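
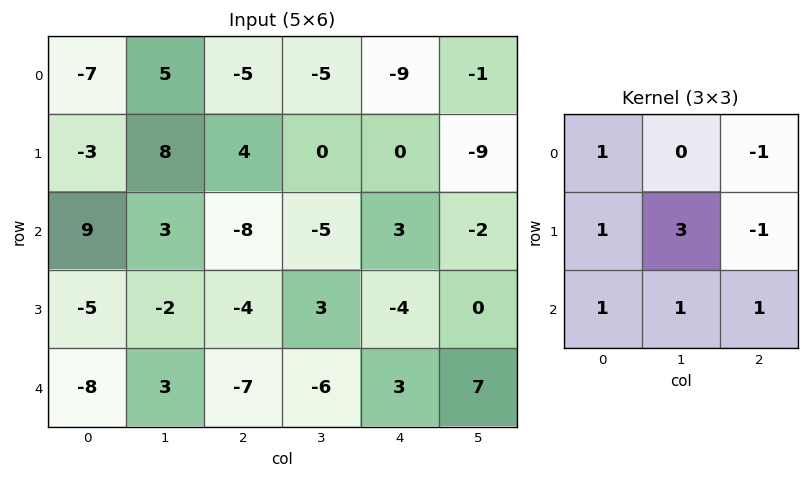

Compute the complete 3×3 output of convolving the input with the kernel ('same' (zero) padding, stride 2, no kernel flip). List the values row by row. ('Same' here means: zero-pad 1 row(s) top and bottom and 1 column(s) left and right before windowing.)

-21 7 -40
9 -11 14
-25 -17 -1

Output[0,0]: The receptive field on the zero-padded input at this output position is [0 0 0 / 0 -7 5 / 0 -3 8]. Elementwise product with the kernel and sum: 0·1 + 0·-1 + 0·1 + -7·3 + 5·-1 + 0·1 + -3·1 + 8·1.
Output[0,1]: The receptive field on the zero-padded input at this output position is [0 0 0 / 5 -5 -5 / 8 4 0]. Elementwise product with the kernel and sum: 0·1 + 0·-1 + 5·1 + -5·3 + -5·-1 + 8·1 + 4·1 + 0·1.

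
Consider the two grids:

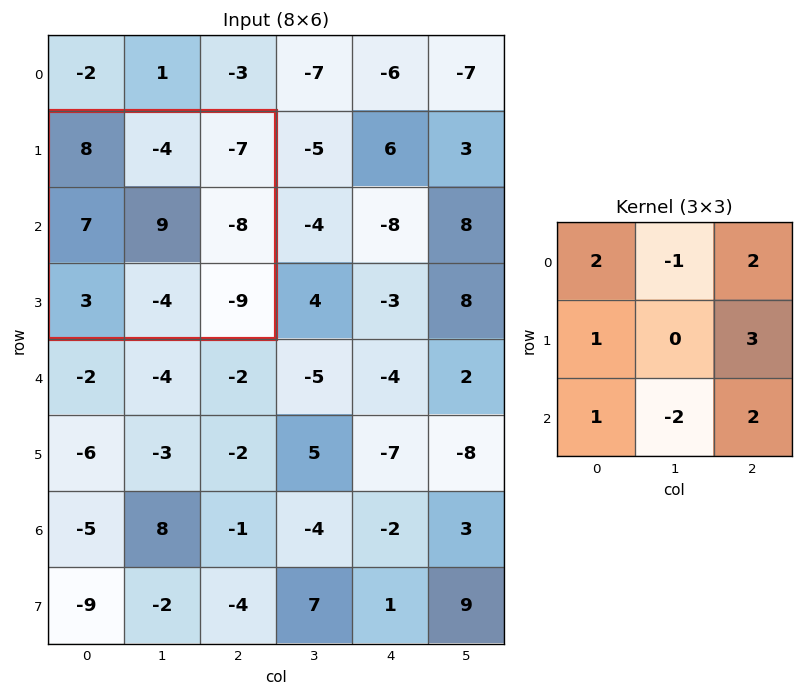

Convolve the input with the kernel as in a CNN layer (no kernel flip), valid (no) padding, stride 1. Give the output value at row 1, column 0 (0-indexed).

The receptive field on the input at this output position is [8 -4 -7 / 7 9 -8 / 3 -4 -9]. Elementwise product with the kernel and sum: 8·2 + -4·-1 + -7·2 + 7·1 + -8·3 + 3·1 + -4·-2 + -9·2.

-18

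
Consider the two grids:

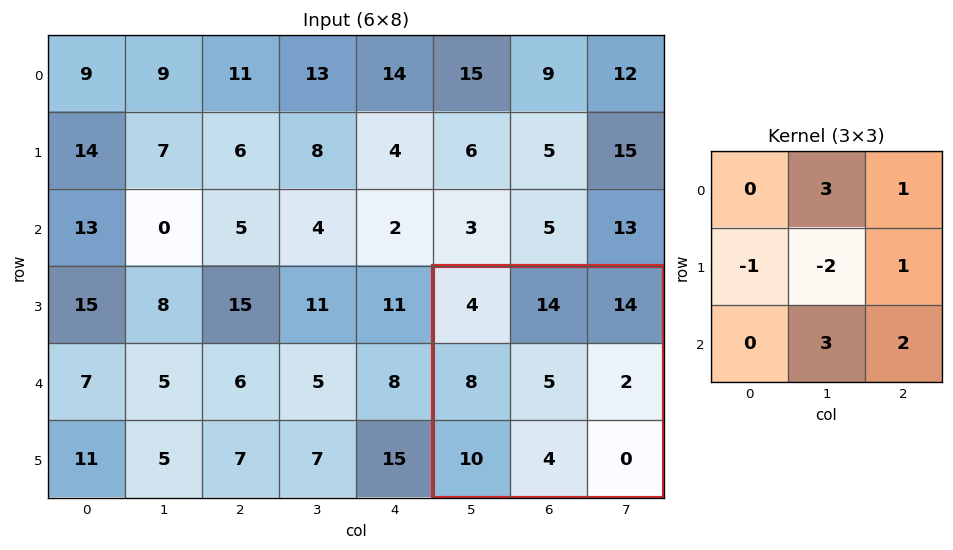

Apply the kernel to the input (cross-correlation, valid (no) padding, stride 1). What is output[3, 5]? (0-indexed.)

52

The receptive field on the input at this output position is [4 14 14 / 8 5 2 / 10 4 0]. Elementwise product with the kernel and sum: 14·3 + 14·1 + 8·-1 + 5·-2 + 2·1 + 4·3 + 0·2.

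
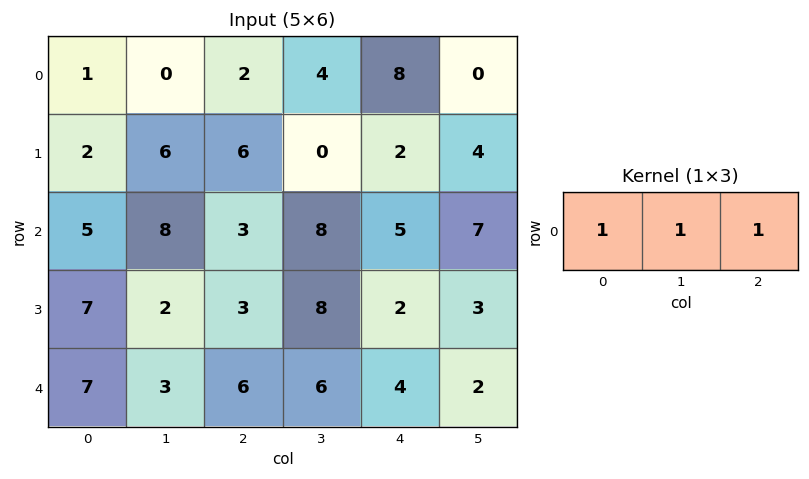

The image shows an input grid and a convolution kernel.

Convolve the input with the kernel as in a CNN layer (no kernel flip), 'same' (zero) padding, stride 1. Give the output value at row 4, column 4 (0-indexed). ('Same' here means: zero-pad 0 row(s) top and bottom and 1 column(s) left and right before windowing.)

The receptive field on the zero-padded input at this output position is [6 4 2]. Elementwise product with the kernel and sum: 6·1 + 4·1 + 2·1.

12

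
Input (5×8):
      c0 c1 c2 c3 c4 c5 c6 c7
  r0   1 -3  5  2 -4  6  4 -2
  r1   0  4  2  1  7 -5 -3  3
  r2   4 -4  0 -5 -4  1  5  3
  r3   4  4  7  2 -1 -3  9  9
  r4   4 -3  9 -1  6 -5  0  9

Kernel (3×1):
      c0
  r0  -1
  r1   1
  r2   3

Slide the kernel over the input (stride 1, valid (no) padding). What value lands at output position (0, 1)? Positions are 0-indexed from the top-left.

-5

The receptive field on the input at this output position is [-3 / 4 / -4]. Elementwise product with the kernel and sum: -3·-1 + 4·1 + -4·3.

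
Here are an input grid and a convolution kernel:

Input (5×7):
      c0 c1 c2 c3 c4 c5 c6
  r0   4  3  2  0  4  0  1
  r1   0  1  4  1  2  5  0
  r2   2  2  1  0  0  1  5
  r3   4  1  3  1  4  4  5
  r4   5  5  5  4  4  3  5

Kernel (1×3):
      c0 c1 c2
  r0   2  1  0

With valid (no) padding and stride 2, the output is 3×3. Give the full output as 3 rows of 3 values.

Output[0,0]: The receptive field on the input at this output position is [4 3 2]. Elementwise product with the kernel and sum: 4·2 + 3·1.
Output[0,1]: The receptive field on the input at this output position is [2 0 4]. Elementwise product with the kernel and sum: 2·2 + 0·1.

11 4 8
6 2 1
15 14 11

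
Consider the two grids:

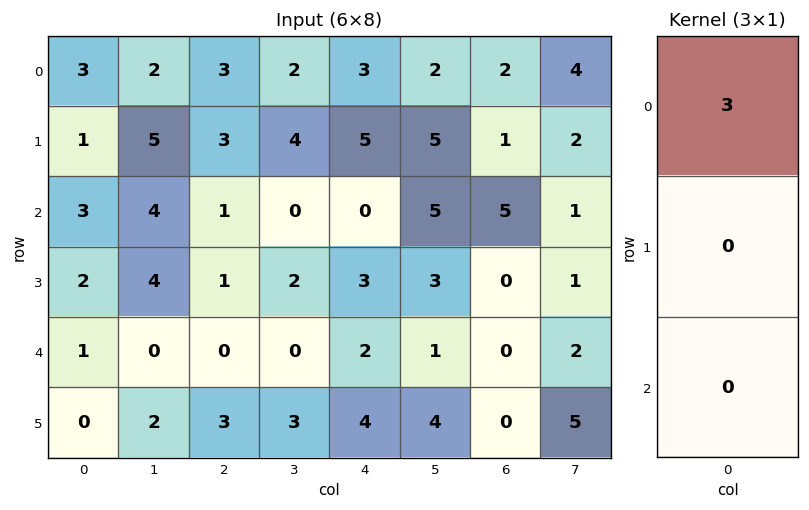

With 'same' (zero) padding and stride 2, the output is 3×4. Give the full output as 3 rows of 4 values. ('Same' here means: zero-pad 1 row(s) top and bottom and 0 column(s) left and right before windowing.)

Output[0,0]: The receptive field on the zero-padded input at this output position is [0 / 3 / 1]. Elementwise product with the kernel and sum: 0·3.

0 0 0 0
3 9 15 3
6 3 9 0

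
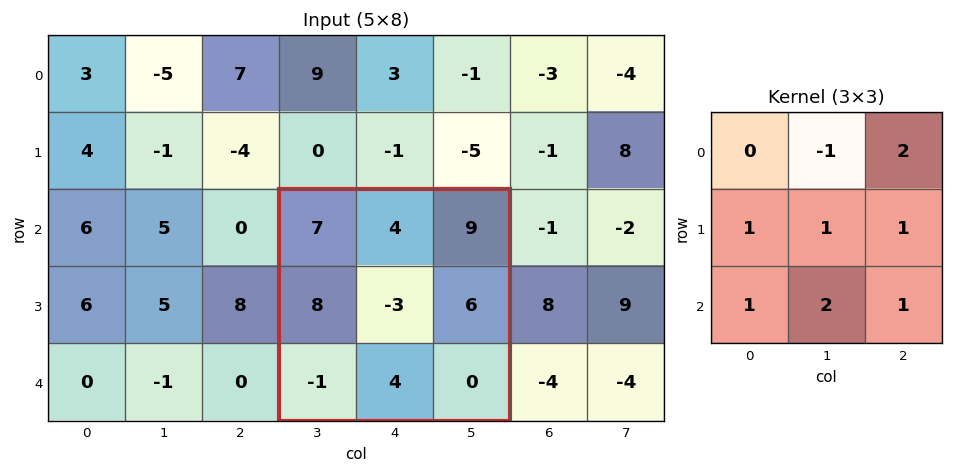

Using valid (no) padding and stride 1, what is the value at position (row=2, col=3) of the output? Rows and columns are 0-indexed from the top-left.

32

The receptive field on the input at this output position is [7 4 9 / 8 -3 6 / -1 4 0]. Elementwise product with the kernel and sum: 4·-1 + 9·2 + 8·1 + -3·1 + 6·1 + -1·1 + 4·2 + 0·1.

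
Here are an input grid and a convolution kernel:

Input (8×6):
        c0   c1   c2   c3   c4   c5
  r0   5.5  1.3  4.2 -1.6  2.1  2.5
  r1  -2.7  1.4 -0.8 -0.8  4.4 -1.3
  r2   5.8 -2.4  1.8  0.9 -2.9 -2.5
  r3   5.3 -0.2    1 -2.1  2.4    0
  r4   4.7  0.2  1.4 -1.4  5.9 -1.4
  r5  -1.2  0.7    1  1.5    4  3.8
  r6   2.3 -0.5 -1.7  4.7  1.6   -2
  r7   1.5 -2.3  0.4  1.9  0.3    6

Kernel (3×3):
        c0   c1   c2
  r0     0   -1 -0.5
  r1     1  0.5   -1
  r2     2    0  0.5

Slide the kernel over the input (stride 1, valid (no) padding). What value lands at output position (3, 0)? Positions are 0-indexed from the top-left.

The receptive field on the input at this output position is [5.3 -0.2 1 / 4.7 0.2 1.4 / -1.2 0.7 1]. Elementwise product with the kernel and sum: -0.2·-1 + 1·-0.5 + 4.7·1 + 0.2·0.5 + 1.4·-1 + -1.2·2 + 1·0.5.

1.2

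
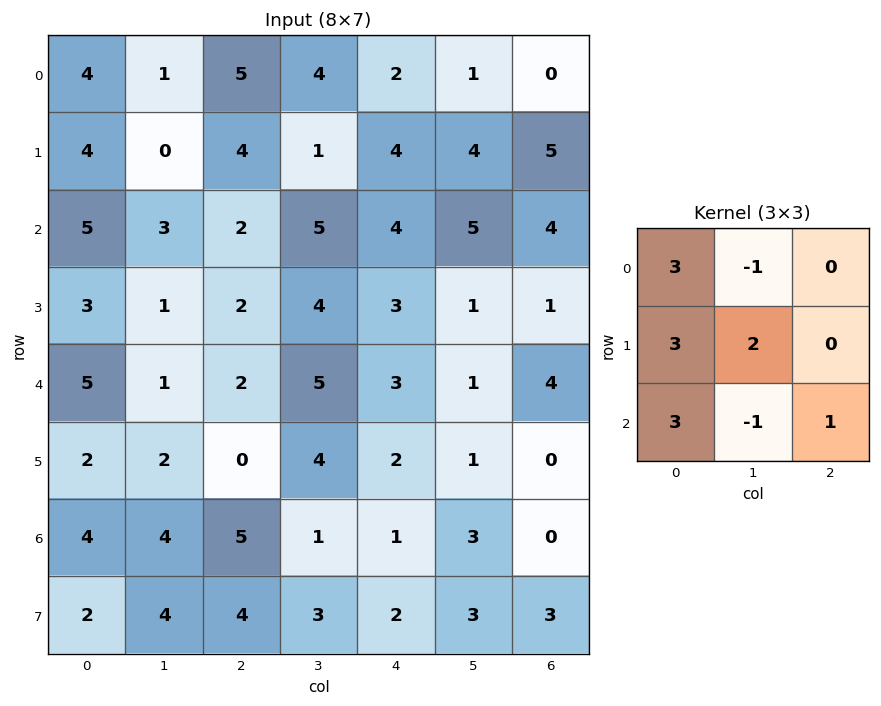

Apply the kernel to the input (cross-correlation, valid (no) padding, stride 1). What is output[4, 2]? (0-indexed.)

24

The receptive field on the input at this output position is [2 5 3 / 0 4 2 / 5 1 1]. Elementwise product with the kernel and sum: 2·3 + 5·-1 + 0·3 + 4·2 + 5·3 + 1·-1 + 1·1.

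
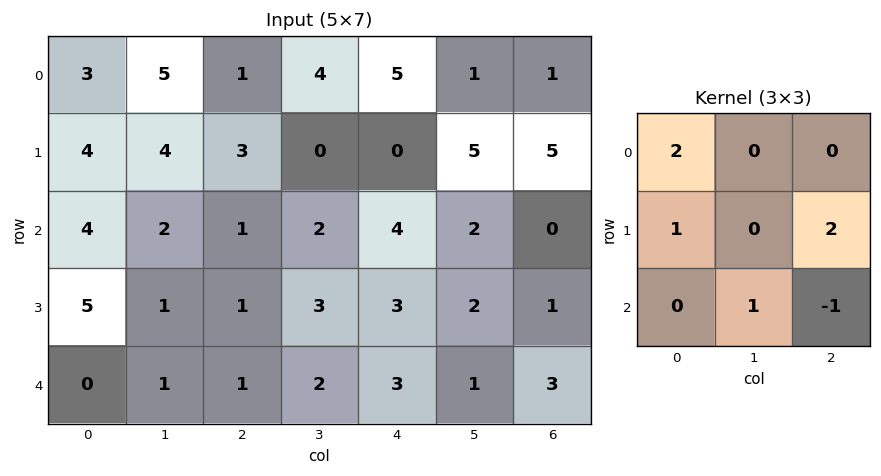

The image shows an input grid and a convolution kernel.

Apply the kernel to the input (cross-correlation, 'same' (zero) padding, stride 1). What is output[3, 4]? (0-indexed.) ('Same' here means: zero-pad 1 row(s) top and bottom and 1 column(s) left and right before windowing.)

13

The receptive field on the zero-padded input at this output position is [2 4 2 / 3 3 2 / 2 3 1]. Elementwise product with the kernel and sum: 2·2 + 3·1 + 2·2 + 3·1 + 1·-1.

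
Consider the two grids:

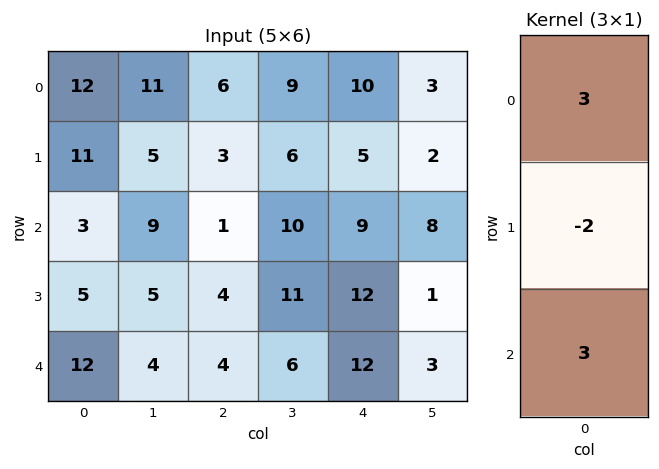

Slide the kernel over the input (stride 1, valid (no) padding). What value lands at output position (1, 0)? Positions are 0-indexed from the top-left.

42

The receptive field on the input at this output position is [11 / 3 / 5]. Elementwise product with the kernel and sum: 11·3 + 3·-2 + 5·3.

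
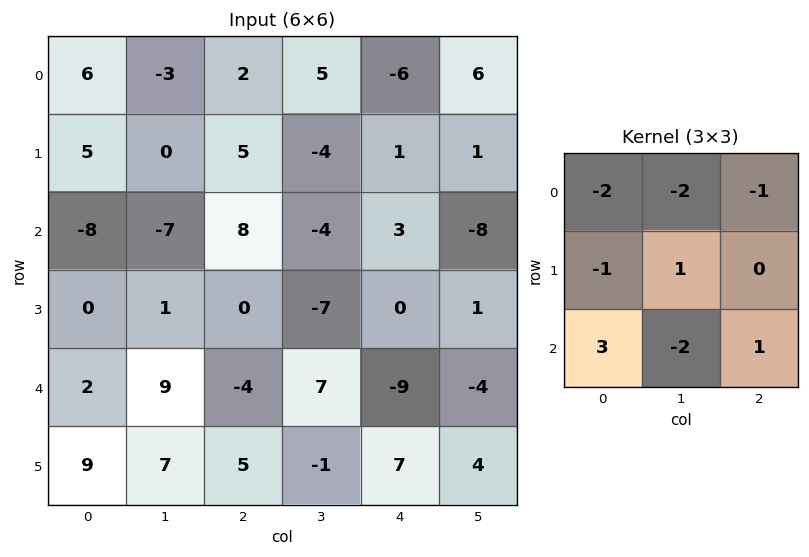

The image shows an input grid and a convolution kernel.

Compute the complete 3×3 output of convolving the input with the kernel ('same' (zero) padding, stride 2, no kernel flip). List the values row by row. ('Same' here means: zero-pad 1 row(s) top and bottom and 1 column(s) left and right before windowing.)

-4 -9 -24
-17 5 -8
-10 2 -16

Output[0,0]: The receptive field on the zero-padded input at this output position is [0 0 0 / 0 6 -3 / 0 5 0]. Elementwise product with the kernel and sum: 0·-2 + 0·-2 + 0·-1 + 0·-1 + 6·1 + 0·3 + 5·-2 + 0·1.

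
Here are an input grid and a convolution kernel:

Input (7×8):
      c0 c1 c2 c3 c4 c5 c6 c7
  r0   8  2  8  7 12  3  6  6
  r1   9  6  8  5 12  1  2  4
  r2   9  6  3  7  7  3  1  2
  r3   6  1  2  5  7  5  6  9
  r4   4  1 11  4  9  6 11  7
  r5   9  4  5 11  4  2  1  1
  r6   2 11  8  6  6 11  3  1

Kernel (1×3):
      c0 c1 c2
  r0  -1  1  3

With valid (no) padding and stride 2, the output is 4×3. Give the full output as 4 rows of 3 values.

Output[0,0]: The receptive field on the input at this output position is [8 2 8]. Elementwise product with the kernel and sum: 8·-1 + 2·1 + 8·3.

18 35 9
6 25 -1
30 20 30
33 16 14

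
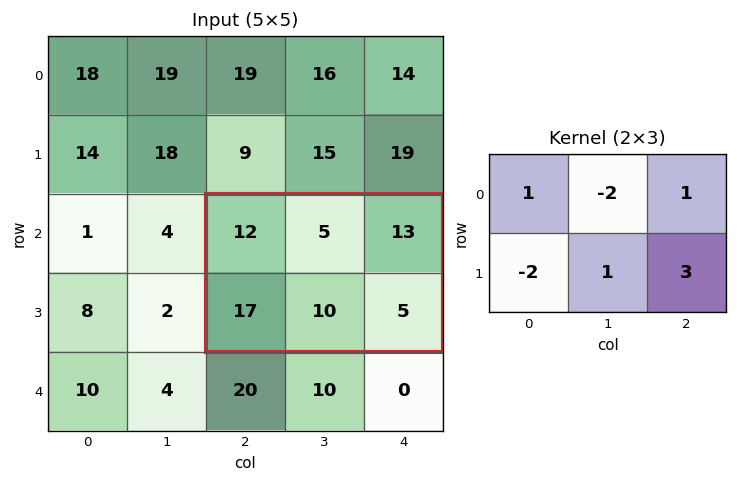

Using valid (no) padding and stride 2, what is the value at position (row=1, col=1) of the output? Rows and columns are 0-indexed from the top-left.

6

The receptive field on the input at this output position is [12 5 13 / 17 10 5]. Elementwise product with the kernel and sum: 12·1 + 5·-2 + 13·1 + 17·-2 + 10·1 + 5·3.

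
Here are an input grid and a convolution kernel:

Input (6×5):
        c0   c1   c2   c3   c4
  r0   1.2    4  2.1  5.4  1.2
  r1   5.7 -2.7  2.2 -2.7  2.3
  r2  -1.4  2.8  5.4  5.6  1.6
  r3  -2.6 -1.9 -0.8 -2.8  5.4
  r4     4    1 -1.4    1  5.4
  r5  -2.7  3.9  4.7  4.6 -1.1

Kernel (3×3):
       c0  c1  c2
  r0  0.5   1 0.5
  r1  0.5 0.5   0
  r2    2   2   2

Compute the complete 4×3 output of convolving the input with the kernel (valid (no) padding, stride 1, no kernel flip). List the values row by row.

20.75 34.15 32
-8.65 -7.4 8.65
9.75 9.45 17.3
10.7 23.05 15.7

Output[0,0]: The receptive field on the input at this output position is [1.2 4 2.1 / 5.7 -2.7 2.2 / -1.4 2.8 5.4]. Elementwise product with the kernel and sum: 1.2·0.5 + 4·1 + 2.1·0.5 + 5.7·0.5 + -2.7·0.5 + -1.4·2 + 2.8·2 + 5.4·2.
Output[0,1]: The receptive field on the input at this output position is [4 2.1 5.4 / -2.7 2.2 -2.7 / 2.8 5.4 5.6]. Elementwise product with the kernel and sum: 4·0.5 + 2.1·1 + 5.4·0.5 + -2.7·0.5 + 2.2·0.5 + 2.8·2 + 5.4·2 + 5.6·2.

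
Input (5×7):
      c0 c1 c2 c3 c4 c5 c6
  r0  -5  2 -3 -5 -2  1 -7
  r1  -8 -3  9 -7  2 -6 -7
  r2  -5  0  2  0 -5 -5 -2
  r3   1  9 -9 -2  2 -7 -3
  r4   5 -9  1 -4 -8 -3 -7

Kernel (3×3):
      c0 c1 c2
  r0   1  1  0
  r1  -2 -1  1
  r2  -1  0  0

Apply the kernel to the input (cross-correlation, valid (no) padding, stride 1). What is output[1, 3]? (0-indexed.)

-3

The receptive field on the input at this output position is [-7 2 -6 / 0 -5 -5 / -2 2 -7]. Elementwise product with the kernel and sum: -7·1 + 2·1 + 0·-2 + -5·-1 + -5·1 + -2·-1.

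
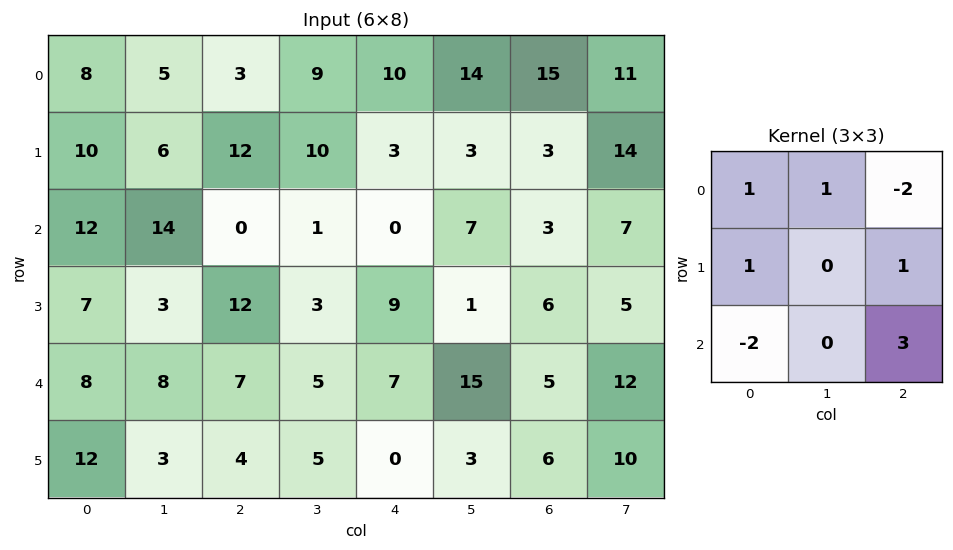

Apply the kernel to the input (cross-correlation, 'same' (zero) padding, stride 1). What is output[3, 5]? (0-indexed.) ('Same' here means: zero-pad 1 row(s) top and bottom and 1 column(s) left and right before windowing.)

17

The receptive field on the zero-padded input at this output position is [0 7 3 / 9 1 6 / 7 15 5]. Elementwise product with the kernel and sum: 0·1 + 7·1 + 3·-2 + 9·1 + 6·1 + 7·-2 + 5·3.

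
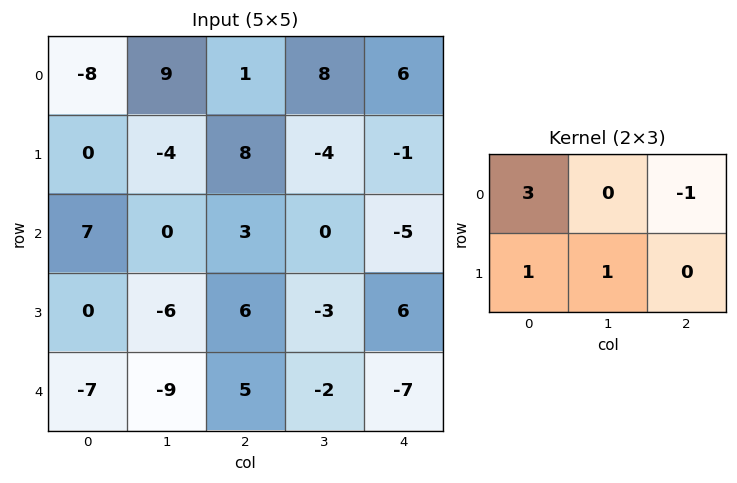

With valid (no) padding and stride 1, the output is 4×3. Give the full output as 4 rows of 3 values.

Output[0,0]: The receptive field on the input at this output position is [-8 9 1 / 0 -4 8]. Elementwise product with the kernel and sum: -8·3 + 1·-1 + 0·1 + -4·1.

-29 23 1
-1 -5 28
12 0 17
-22 -19 15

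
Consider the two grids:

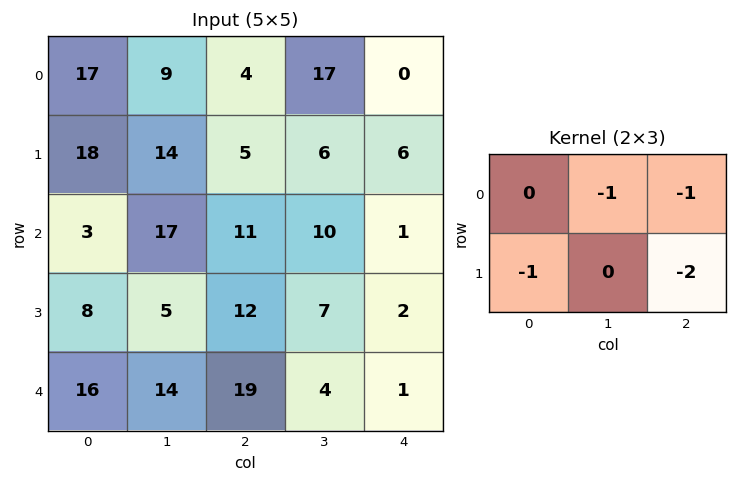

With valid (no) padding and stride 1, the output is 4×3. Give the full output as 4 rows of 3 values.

Output[0,0]: The receptive field on the input at this output position is [17 9 4 / 18 14 5]. Elementwise product with the kernel and sum: 9·-1 + 4·-1 + 18·-1 + 5·-2.
Output[0,1]: The receptive field on the input at this output position is [9 4 17 / 14 5 6]. Elementwise product with the kernel and sum: 4·-1 + 17·-1 + 14·-1 + 6·-2.

-41 -47 -34
-44 -48 -25
-60 -40 -27
-71 -41 -30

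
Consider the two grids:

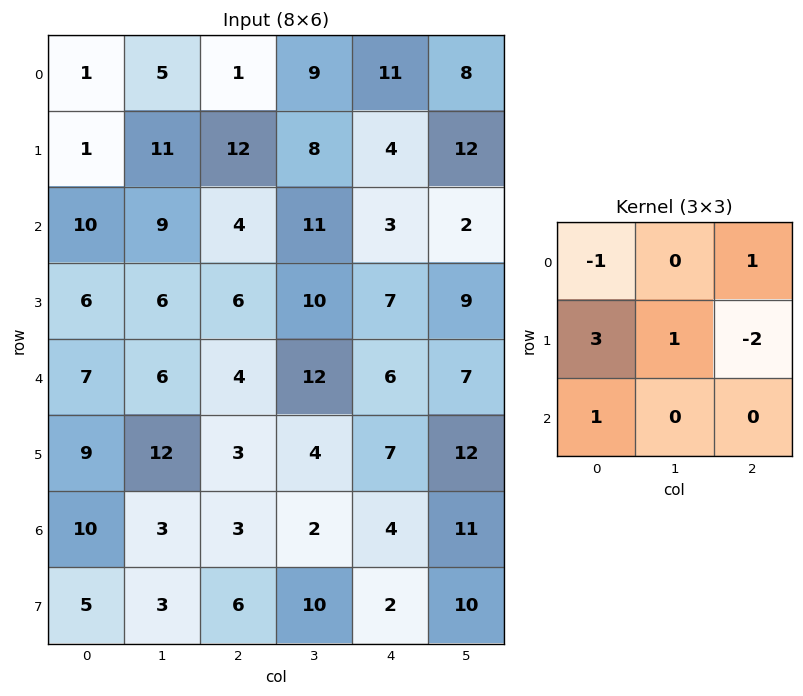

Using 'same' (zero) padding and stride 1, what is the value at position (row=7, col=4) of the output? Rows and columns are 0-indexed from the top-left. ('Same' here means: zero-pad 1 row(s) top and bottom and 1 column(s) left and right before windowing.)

The receptive field on the zero-padded input at this output position is [2 4 11 / 10 2 10 / 0 0 0]. Elementwise product with the kernel and sum: 2·-1 + 11·1 + 10·3 + 2·1 + 10·-2 + 0·1.

21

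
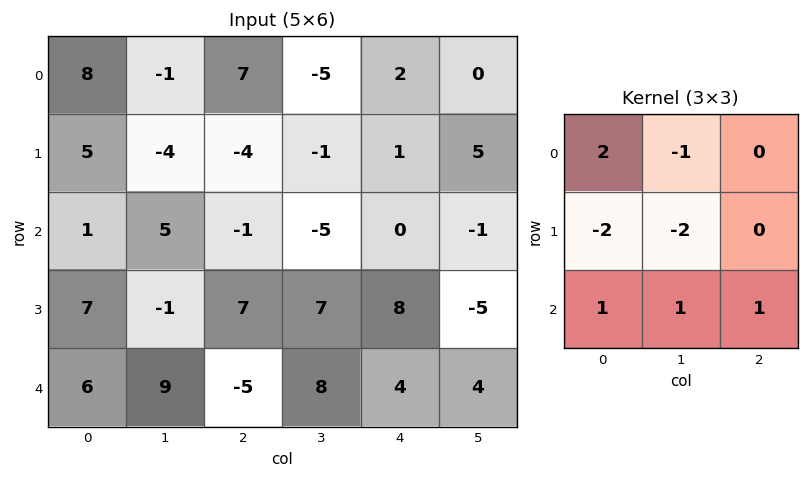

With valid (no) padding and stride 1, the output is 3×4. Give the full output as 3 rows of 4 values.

20 6 23 -18
15 1 27 17
-5 11 -18 -24

Output[0,0]: The receptive field on the input at this output position is [8 -1 7 / 5 -4 -4 / 1 5 -1]. Elementwise product with the kernel and sum: 8·2 + -1·-1 + 5·-2 + -4·-2 + 1·1 + 5·1 + -1·1.
Output[0,1]: The receptive field on the input at this output position is [-1 7 -5 / -4 -4 -1 / 5 -1 -5]. Elementwise product with the kernel and sum: -1·2 + 7·-1 + -4·-2 + -4·-2 + 5·1 + -1·1 + -5·1.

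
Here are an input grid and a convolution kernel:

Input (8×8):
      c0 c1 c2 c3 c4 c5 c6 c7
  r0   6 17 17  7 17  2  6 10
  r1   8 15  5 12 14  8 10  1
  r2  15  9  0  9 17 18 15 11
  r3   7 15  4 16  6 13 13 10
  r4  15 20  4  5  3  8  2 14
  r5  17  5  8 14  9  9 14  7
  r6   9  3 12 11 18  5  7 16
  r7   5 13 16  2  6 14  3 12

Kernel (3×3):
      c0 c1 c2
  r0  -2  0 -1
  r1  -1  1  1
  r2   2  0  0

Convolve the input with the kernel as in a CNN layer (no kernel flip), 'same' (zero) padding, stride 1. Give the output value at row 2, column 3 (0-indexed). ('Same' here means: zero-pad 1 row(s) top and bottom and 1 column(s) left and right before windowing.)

10

The receptive field on the zero-padded input at this output position is [5 12 14 / 0 9 17 / 4 16 6]. Elementwise product with the kernel and sum: 5·-2 + 14·-1 + 0·-1 + 9·1 + 17·1 + 4·2.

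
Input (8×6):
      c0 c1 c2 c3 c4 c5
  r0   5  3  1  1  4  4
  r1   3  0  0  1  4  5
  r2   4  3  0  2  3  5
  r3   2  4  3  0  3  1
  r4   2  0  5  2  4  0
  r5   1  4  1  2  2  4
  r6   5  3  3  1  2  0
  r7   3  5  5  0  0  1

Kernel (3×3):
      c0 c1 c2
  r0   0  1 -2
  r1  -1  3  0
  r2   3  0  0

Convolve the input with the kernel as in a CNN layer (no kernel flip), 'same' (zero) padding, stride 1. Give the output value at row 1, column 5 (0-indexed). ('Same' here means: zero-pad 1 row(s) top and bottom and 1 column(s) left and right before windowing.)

The receptive field on the zero-padded input at this output position is [4 4 0 / 4 5 0 / 3 5 0]. Elementwise product with the kernel and sum: 4·1 + 0·-2 + 4·-1 + 5·3 + 3·3.

24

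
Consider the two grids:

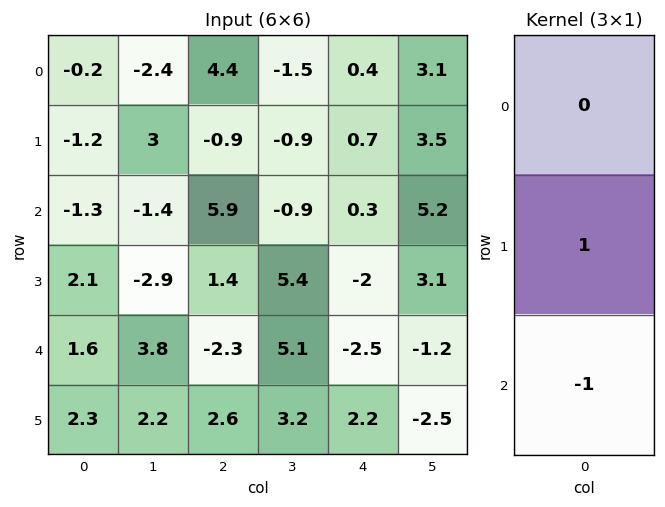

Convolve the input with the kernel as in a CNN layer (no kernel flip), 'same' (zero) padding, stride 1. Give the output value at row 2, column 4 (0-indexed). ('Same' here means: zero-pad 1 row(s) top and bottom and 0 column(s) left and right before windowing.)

The receptive field on the zero-padded input at this output position is [0.7 / 0.3 / -2]. Elementwise product with the kernel and sum: 0.3·1 + -2·-1.

2.3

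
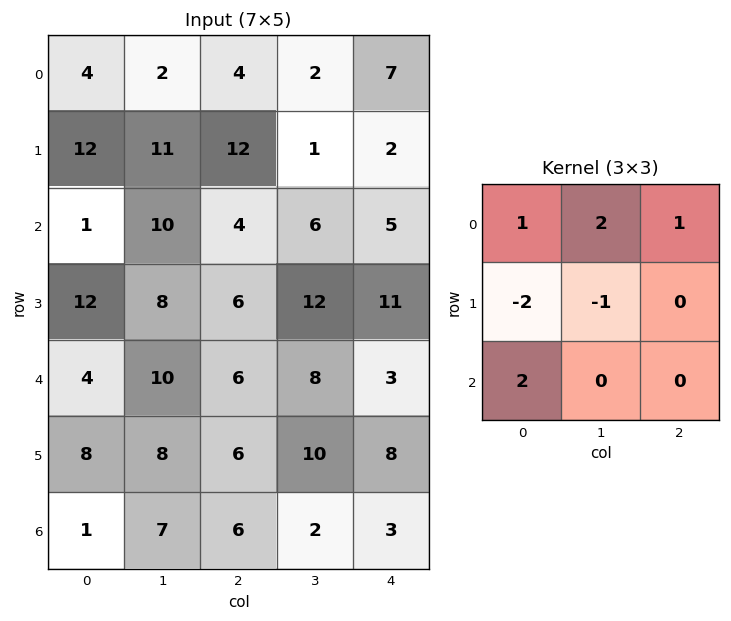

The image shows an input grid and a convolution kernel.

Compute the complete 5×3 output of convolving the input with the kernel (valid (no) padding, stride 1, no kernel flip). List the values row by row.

Output[0,0]: The receptive field on the input at this output position is [4 2 4 / 12 11 12 / 1 10 4]. Elementwise product with the kernel and sum: 4·1 + 2·2 + 4·1 + 12·-2 + 11·-1 + 1·2.

-21 -2 -2
58 28 14
1 22 9
32 22 33
8 22 15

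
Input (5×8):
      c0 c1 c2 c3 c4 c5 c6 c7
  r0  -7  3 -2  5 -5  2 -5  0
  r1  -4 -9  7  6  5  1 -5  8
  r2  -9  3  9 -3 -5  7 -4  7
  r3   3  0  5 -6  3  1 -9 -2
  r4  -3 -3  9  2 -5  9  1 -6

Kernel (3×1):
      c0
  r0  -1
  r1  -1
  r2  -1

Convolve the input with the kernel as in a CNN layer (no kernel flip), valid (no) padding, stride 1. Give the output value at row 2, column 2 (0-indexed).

The receptive field on the input at this output position is [9 / 5 / 9]. Elementwise product with the kernel and sum: 9·-1 + 5·-1 + 9·-1.

-23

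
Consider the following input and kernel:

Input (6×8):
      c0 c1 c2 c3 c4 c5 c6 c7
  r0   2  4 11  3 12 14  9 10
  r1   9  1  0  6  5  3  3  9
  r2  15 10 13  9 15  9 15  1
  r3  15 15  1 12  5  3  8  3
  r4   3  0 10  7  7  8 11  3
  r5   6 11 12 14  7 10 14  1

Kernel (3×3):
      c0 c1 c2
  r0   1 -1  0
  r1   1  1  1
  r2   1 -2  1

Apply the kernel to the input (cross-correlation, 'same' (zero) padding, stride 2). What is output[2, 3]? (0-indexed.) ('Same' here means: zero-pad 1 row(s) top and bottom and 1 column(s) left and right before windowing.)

0

The receptive field on the zero-padded input at this output position is [3 8 3 / 8 11 3 / 10 14 1]. Elementwise product with the kernel and sum: 3·1 + 8·-1 + 8·1 + 11·1 + 3·1 + 10·1 + 14·-2 + 1·1.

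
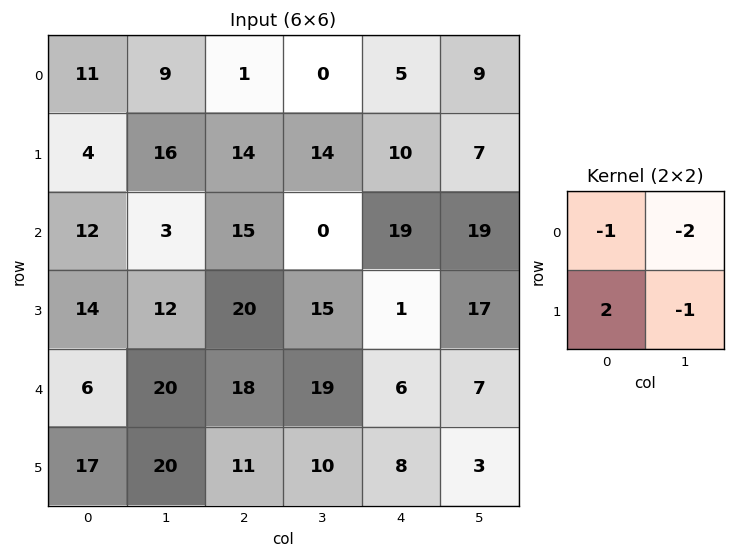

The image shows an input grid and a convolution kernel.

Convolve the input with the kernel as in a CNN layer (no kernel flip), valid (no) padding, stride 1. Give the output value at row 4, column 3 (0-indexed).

The receptive field on the input at this output position is [19 6 / 10 8]. Elementwise product with the kernel and sum: 19·-1 + 6·-2 + 10·2 + 8·-1.

-19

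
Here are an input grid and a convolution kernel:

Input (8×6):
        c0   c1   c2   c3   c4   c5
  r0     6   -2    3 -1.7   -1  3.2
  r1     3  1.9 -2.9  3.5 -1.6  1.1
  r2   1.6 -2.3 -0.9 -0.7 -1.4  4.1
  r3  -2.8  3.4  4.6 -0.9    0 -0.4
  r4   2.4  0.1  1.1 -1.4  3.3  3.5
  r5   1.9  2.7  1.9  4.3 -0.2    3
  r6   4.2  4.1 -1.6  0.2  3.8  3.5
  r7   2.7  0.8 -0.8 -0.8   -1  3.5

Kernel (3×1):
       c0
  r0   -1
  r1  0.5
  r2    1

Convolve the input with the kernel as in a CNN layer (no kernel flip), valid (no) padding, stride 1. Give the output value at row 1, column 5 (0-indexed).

0.55

The receptive field on the input at this output position is [1.1 / 4.1 / -0.4]. Elementwise product with the kernel and sum: 1.1·-1 + 4.1·0.5 + -0.4·1.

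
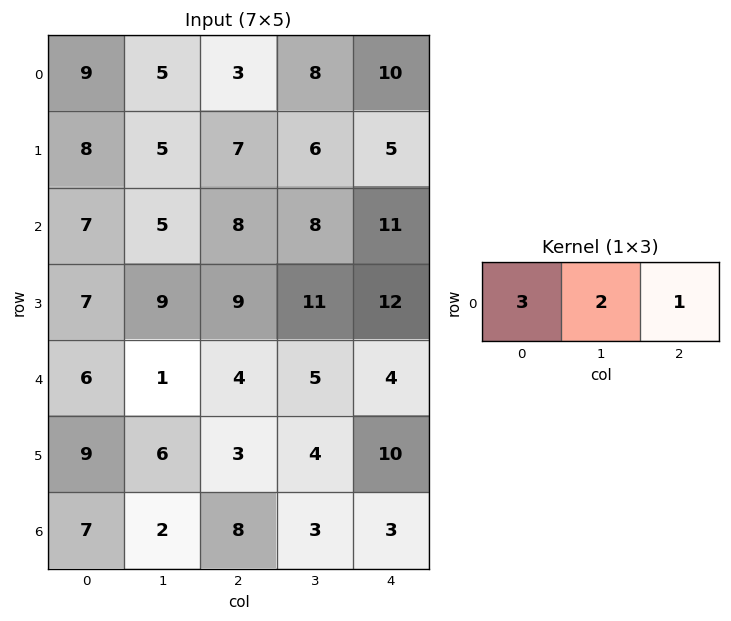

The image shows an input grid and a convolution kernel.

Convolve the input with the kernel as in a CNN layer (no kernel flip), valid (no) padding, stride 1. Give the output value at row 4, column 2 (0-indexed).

26

The receptive field on the input at this output position is [4 5 4]. Elementwise product with the kernel and sum: 4·3 + 5·2 + 4·1.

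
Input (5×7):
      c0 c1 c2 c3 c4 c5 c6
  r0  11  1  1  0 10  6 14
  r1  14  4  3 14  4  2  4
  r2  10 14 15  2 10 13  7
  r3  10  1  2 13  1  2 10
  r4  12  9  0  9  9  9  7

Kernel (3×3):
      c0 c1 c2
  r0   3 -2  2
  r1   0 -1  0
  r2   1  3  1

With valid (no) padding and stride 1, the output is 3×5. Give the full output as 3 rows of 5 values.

96 59 40 33 100
41 39 29 46 20
70 32 84 56 59

Output[0,0]: The receptive field on the input at this output position is [11 1 1 / 14 4 3 / 10 14 15]. Elementwise product with the kernel and sum: 11·3 + 1·-2 + 1·2 + 4·-1 + 10·1 + 14·3 + 15·1.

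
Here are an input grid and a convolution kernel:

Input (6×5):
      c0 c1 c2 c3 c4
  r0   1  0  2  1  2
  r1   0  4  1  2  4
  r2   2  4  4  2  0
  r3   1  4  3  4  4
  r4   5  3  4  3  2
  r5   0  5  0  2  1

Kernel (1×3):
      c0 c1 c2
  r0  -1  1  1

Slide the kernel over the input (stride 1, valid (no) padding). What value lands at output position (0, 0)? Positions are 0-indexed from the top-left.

1

The receptive field on the input at this output position is [1 0 2]. Elementwise product with the kernel and sum: 1·-1 + 0·1 + 2·1.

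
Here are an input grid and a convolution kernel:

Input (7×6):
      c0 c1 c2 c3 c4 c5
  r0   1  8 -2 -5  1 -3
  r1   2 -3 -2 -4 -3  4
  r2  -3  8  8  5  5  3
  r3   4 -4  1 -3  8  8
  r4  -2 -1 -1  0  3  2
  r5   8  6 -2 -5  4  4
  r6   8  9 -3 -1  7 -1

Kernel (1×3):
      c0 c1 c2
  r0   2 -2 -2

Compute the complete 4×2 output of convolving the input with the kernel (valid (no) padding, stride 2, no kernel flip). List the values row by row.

Output[0,0]: The receptive field on the input at this output position is [1 8 -2]. Elementwise product with the kernel and sum: 1·2 + 8·-2 + -2·-2.

-10 4
-38 -4
0 -8
4 -18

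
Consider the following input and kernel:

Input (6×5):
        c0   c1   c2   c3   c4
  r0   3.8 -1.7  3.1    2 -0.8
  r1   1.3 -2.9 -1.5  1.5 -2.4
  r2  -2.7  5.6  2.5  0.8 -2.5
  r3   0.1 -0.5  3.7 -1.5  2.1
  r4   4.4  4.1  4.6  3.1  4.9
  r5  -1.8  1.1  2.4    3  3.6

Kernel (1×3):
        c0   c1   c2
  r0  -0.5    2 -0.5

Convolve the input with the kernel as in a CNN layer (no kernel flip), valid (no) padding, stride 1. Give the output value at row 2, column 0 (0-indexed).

11.3

The receptive field on the input at this output position is [-2.7 5.6 2.5]. Elementwise product with the kernel and sum: -2.7·-0.5 + 5.6·2 + 2.5·-0.5.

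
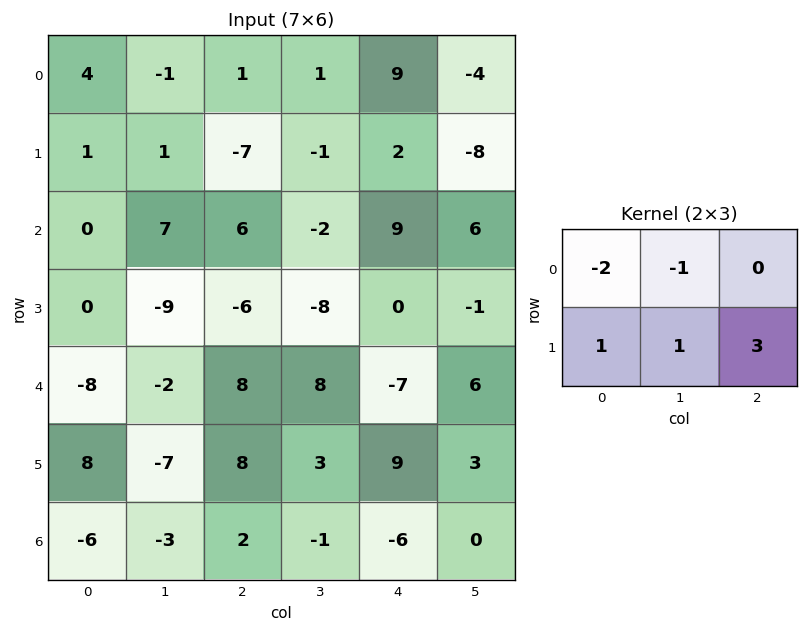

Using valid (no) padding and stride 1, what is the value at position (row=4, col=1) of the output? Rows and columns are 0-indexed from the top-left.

The receptive field on the input at this output position is [-2 8 8 / -7 8 3]. Elementwise product with the kernel and sum: -2·-2 + 8·-1 + -7·1 + 8·1 + 3·3.

6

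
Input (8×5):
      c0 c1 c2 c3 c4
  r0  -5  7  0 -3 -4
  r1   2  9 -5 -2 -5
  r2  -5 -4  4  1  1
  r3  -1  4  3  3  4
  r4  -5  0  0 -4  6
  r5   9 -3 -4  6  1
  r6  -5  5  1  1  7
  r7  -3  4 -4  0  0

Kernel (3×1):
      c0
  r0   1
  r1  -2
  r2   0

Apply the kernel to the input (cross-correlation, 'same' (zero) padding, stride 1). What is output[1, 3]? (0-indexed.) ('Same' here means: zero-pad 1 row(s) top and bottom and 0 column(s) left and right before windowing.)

1

The receptive field on the zero-padded input at this output position is [-3 / -2 / 1]. Elementwise product with the kernel and sum: -3·1 + -2·-2.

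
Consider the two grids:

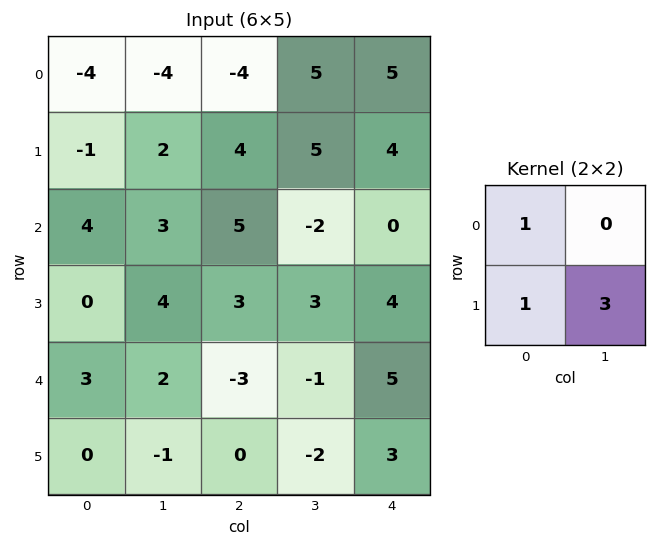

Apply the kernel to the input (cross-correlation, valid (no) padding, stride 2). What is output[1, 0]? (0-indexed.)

16

The receptive field on the input at this output position is [4 3 / 0 4]. Elementwise product with the kernel and sum: 4·1 + 0·1 + 4·3.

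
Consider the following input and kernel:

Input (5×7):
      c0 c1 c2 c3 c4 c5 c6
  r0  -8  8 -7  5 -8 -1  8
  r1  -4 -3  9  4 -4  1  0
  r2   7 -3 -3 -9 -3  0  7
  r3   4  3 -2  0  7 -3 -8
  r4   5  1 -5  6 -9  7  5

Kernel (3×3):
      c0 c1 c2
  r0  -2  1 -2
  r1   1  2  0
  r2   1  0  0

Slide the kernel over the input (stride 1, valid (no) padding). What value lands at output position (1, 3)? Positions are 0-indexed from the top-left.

The receptive field on the input at this output position is [4 -4 1 / -9 -3 0 / 0 7 -3]. Elementwise product with the kernel and sum: 4·-2 + -4·1 + 1·-2 + -9·1 + -3·2 + 0·1.

-29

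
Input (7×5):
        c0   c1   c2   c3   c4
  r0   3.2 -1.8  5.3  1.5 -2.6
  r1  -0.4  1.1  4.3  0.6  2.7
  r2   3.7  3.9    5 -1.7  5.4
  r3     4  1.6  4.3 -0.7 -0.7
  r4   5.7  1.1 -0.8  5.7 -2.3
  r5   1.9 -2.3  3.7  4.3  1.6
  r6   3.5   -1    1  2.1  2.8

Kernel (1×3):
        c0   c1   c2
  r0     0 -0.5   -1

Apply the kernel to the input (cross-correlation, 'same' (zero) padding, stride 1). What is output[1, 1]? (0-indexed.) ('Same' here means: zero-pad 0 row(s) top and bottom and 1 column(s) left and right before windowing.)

The receptive field on the zero-padded input at this output position is [-0.4 1.1 4.3]. Elementwise product with the kernel and sum: 1.1·-0.5 + 4.3·-1.

-4.85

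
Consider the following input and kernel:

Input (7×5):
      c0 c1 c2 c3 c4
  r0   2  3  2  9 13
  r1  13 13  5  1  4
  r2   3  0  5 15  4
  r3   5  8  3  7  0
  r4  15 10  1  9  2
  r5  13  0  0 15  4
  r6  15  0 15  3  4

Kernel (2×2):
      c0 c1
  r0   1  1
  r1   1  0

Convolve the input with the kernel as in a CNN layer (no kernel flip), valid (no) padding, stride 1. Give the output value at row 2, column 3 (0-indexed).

26

The receptive field on the input at this output position is [15 4 / 7 0]. Elementwise product with the kernel and sum: 15·1 + 4·1 + 7·1.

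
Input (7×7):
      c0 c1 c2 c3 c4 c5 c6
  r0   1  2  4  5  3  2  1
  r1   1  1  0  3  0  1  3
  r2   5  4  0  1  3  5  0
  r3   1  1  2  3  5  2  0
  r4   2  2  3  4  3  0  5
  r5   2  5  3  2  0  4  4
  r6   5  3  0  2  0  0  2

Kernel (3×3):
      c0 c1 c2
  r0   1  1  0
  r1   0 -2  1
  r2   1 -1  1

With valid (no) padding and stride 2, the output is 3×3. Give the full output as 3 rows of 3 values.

Output[0,0]: The receptive field on the input at this output position is [1 2 4 / 1 1 0 / 5 4 0]. Elementwise product with the kernel and sum: 1·1 + 2·1 + 1·-2 + 0·1 + 5·1 + 4·-1 + 0·1.
Output[0,1]: The receptive field on the input at this output position is [4 5 3 / 0 3 0 / 0 1 3]. Elementwise product with the kernel and sum: 4·1 + 5·1 + 3·-2 + 0·1 + 0·1 + 1·-1 + 3·1.

2 5 4
12 2 12
-1 1 1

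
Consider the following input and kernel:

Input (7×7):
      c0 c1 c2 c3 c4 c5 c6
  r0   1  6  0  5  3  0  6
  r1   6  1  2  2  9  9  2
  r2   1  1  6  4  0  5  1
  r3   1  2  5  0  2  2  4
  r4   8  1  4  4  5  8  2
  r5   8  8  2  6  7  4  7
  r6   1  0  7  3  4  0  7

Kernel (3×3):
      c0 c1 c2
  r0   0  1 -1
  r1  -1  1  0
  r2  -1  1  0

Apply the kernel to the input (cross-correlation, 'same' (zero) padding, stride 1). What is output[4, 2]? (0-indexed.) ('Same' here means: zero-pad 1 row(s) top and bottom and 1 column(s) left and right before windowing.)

The receptive field on the zero-padded input at this output position is [2 5 0 / 1 4 4 / 8 2 6]. Elementwise product with the kernel and sum: 5·1 + 0·-1 + 1·-1 + 4·1 + 8·-1 + 2·1.

2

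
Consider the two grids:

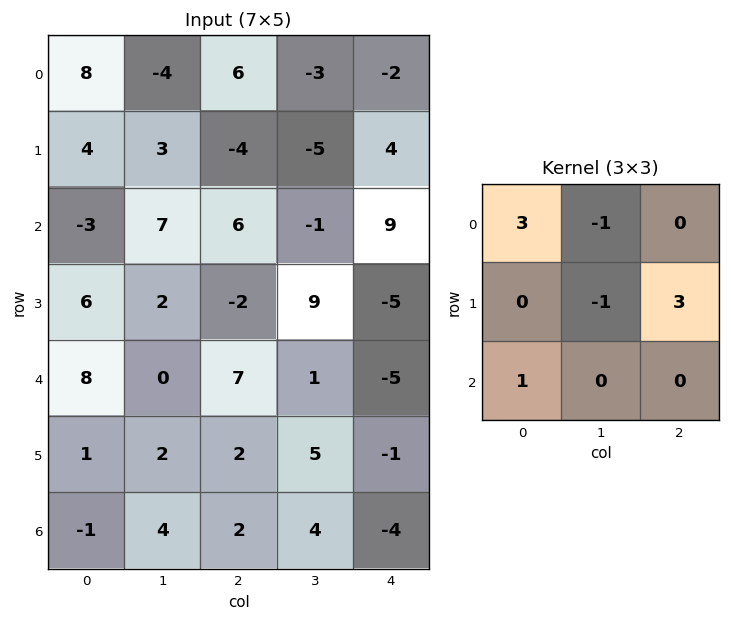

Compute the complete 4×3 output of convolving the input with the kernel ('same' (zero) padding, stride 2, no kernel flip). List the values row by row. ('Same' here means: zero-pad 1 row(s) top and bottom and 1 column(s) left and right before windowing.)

Output[0,0]: The receptive field on the zero-padded input at this output position is [0 0 0 / 0 8 -4 / 0 4 3]. Elementwise product with the kernel and sum: 0·3 + 0·-1 + 8·-1 + -4·3 + 0·1.

-20 -12 -3
20 6 -19
-14 6 42
12 14 20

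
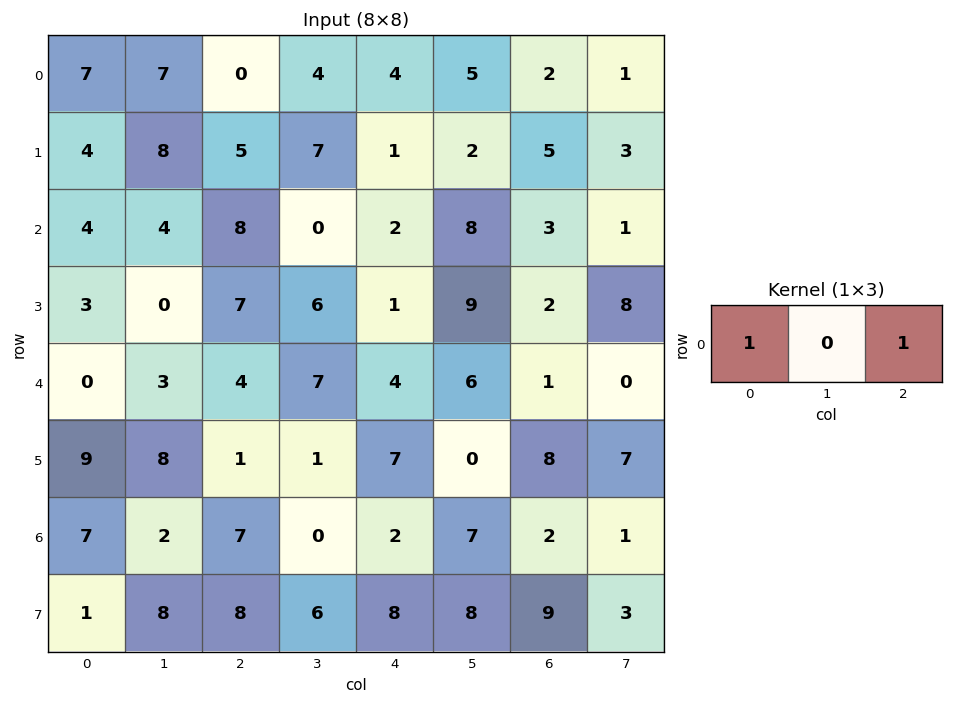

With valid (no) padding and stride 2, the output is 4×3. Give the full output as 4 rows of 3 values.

7 4 6
12 10 5
4 8 5
14 9 4

Output[0,0]: The receptive field on the input at this output position is [7 7 0]. Elementwise product with the kernel and sum: 7·1 + 0·1.
Output[0,1]: The receptive field on the input at this output position is [0 4 4]. Elementwise product with the kernel and sum: 0·1 + 4·1.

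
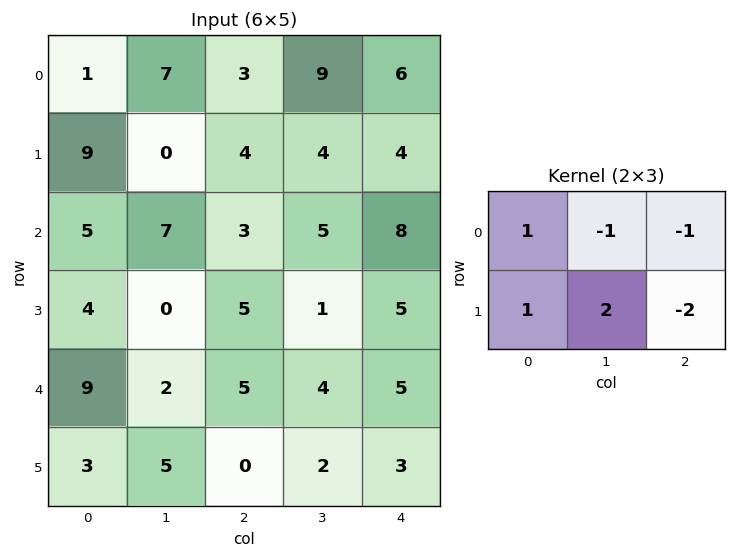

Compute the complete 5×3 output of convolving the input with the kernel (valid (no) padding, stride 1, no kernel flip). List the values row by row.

Output[0,0]: The receptive field on the input at this output position is [1 7 3 / 9 0 4]. Elementwise product with the kernel and sum: 1·1 + 7·-1 + 3·-1 + 9·1 + 0·2 + 4·-2.
Output[0,1]: The receptive field on the input at this output position is [7 3 9 / 0 4 4]. Elementwise product with the kernel and sum: 7·1 + 3·-1 + 9·-1 + 0·1 + 4·2 + 4·-2.

-8 -5 -8
18 -5 -7
-11 7 -13
2 -2 2
15 -6 -6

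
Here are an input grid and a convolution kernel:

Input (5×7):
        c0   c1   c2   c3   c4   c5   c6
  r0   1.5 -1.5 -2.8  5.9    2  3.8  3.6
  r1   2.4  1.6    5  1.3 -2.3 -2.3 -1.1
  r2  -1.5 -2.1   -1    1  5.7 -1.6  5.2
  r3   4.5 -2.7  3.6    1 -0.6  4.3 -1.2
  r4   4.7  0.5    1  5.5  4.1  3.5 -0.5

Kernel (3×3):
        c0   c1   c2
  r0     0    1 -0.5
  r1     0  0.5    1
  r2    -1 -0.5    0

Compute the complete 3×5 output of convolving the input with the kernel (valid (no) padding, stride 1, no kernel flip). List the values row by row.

Output[0,0]: The receptive field on the input at this output position is [1.5 -1.5 -2.8 / 2.4 1.6 5 / -1.5 -2.1 -1]. Elementwise product with the kernel and sum: -1.5·1 + -2.8·-0.5 + 1.6·0.5 + 5·1 + -1.5·-1 + -2.1·-0.5.
Output[0,1]: The receptive field on the input at this output position is [-1.5 -2.8 5.9 / 1.6 5 1.3 / -2.1 -1 1]. Elementwise product with the kernel and sum: -2.8·1 + 5.9·-0.5 + 5·0.5 + 1.3·1 + -2.1·-1 + -1·-0.5.

8.25 0.65 3.75 -7.2 -5.15
-6.1 5.75 4.55 -0.6 1.1
-4.3 0.3 -5.7 2.95 -9.1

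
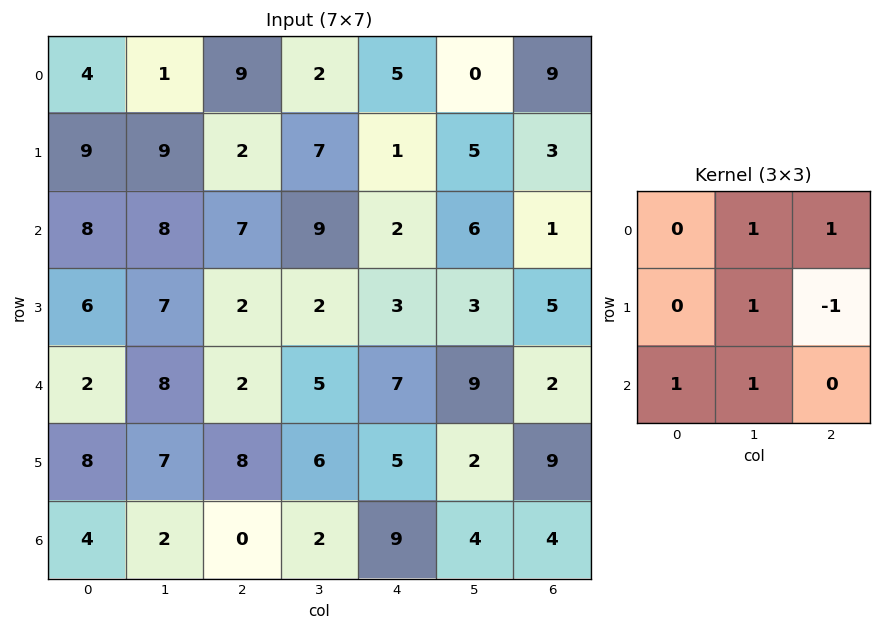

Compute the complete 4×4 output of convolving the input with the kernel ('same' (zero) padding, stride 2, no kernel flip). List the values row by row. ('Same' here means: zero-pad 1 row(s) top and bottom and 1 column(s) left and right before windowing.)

Output[0,0]: The receptive field on the zero-padded input at this output position is [0 0 0 / 0 4 1 / 0 9 9]. Elementwise product with the kernel and sum: 0·1 + 0·1 + 4·1 + 1·-1 + 0·1 + 9·1.
Output[0,1]: The receptive field on the zero-padded input at this output position is [0 0 0 / 1 9 2 / 9 2 7]. Elementwise product with the kernel and sum: 0·1 + 0·1 + 9·1 + 2·-1 + 9·1 + 2·1.

12 18 13 17
24 16 7 12
15 16 15 18
17 12 12 13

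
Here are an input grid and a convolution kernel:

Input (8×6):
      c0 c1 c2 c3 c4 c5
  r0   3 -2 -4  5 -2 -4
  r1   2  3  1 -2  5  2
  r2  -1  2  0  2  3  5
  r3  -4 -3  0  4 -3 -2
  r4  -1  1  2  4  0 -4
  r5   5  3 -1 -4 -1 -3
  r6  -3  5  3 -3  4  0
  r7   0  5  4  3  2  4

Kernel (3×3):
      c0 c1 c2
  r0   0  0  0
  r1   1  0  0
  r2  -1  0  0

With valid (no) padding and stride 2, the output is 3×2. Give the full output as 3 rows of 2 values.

Output[0,0]: The receptive field on the input at this output position is [3 -2 -4 / 2 3 1 / -1 2 0]. Elementwise product with the kernel and sum: 2·1 + -1·-1.
Output[0,1]: The receptive field on the input at this output position is [-4 5 -2 / 1 -2 5 / 0 2 3]. Elementwise product with the kernel and sum: 1·1 + 0·-1.

3 1
-3 -2
8 -4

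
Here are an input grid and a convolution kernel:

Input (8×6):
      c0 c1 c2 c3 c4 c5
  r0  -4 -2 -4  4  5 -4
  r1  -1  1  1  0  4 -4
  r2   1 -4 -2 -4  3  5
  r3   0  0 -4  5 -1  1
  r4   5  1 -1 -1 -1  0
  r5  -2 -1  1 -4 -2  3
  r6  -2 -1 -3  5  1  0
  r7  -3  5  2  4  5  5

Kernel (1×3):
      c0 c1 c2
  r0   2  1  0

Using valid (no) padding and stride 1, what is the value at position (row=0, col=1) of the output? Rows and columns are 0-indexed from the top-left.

-8

The receptive field on the input at this output position is [-2 -4 4]. Elementwise product with the kernel and sum: -2·2 + -4·1.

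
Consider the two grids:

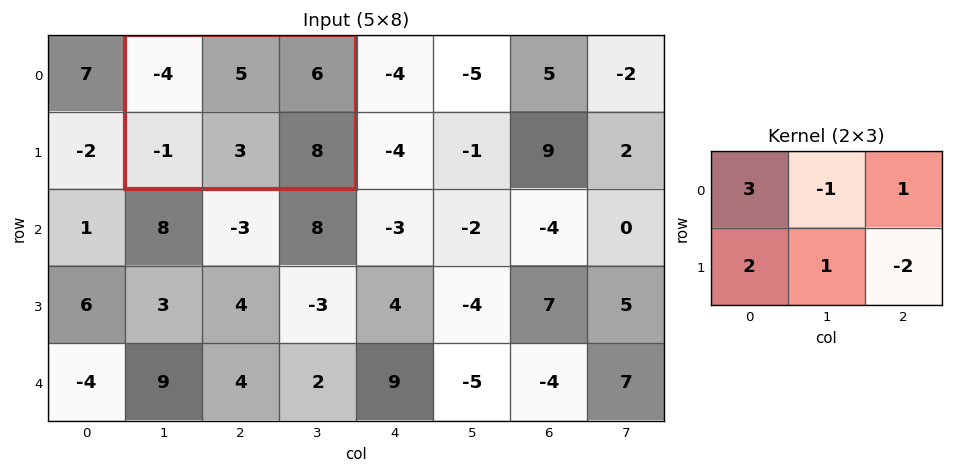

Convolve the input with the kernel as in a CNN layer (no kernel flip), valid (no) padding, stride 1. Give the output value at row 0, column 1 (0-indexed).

-26

The receptive field on the input at this output position is [-4 5 6 / -1 3 8]. Elementwise product with the kernel and sum: -4·3 + 5·-1 + 6·1 + -1·2 + 3·1 + 8·-2.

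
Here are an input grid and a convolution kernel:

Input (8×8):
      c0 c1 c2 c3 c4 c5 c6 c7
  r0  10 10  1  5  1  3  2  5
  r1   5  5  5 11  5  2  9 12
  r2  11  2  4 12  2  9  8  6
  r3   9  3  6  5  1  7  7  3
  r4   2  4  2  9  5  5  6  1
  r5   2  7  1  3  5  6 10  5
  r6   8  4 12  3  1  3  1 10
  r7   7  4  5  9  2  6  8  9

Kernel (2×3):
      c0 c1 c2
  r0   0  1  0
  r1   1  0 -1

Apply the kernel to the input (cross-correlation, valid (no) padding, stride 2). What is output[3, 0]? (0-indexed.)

6

The receptive field on the input at this output position is [8 4 12 / 7 4 5]. Elementwise product with the kernel and sum: 4·1 + 7·1 + 5·-1.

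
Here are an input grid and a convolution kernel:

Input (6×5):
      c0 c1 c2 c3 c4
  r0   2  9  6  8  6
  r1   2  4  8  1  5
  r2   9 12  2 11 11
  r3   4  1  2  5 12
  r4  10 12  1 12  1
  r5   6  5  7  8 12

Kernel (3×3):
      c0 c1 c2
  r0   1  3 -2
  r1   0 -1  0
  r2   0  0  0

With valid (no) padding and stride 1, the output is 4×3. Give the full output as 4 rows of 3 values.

13 3 17
-14 24 -10
40 -6 8
-9 -4 -19

Output[0,0]: The receptive field on the input at this output position is [2 9 6 / 2 4 8 / 9 12 2]. Elementwise product with the kernel and sum: 2·1 + 9·3 + 6·-2 + 4·-1.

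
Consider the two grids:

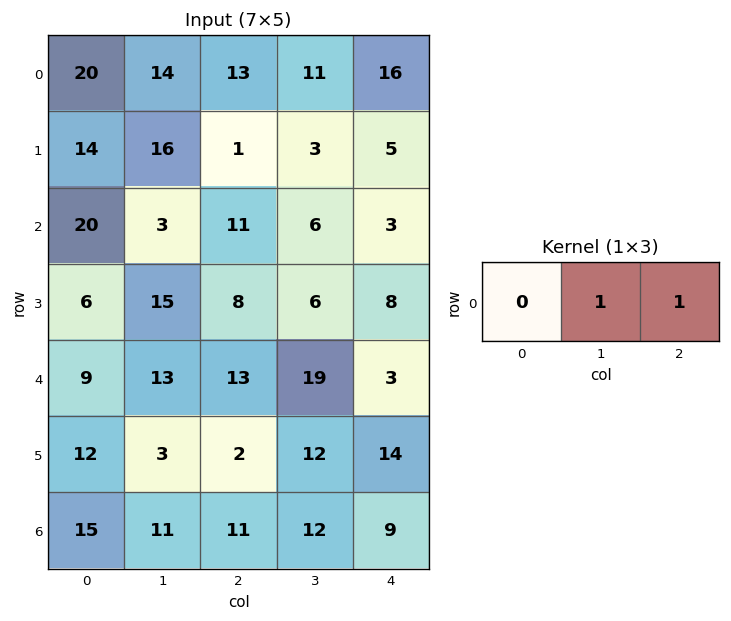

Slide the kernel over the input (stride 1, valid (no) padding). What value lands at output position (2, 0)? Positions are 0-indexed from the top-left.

The receptive field on the input at this output position is [20 3 11]. Elementwise product with the kernel and sum: 3·1 + 11·1.

14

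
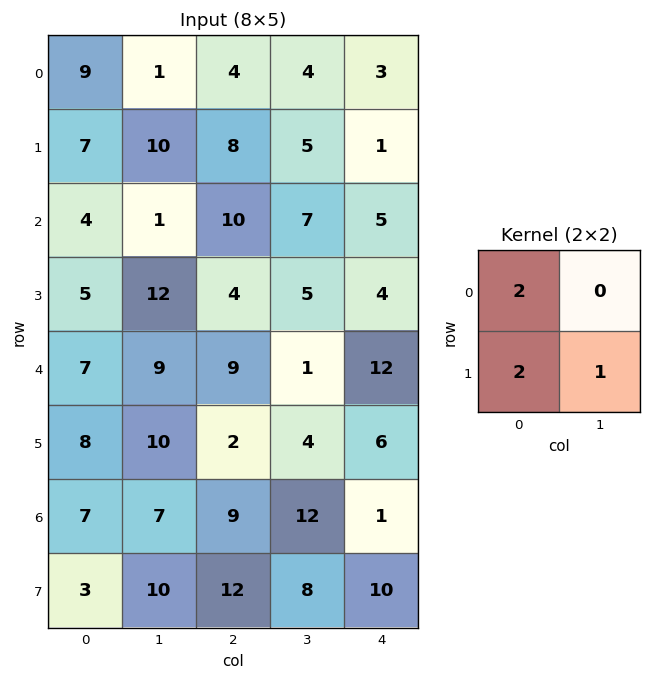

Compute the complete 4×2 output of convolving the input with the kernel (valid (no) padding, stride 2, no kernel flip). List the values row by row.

42 29
30 33
40 26
30 50

Output[0,0]: The receptive field on the input at this output position is [9 1 / 7 10]. Elementwise product with the kernel and sum: 9·2 + 7·2 + 10·1.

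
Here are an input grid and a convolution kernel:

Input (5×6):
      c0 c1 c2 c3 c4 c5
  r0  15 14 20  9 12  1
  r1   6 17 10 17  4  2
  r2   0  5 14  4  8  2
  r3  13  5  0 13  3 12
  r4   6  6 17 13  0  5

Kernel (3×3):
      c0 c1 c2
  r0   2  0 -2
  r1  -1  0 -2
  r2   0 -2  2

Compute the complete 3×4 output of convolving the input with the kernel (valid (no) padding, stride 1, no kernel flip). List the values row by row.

Output[0,0]: The receptive field on the input at this output position is [15 14 20 / 6 17 10 / 0 5 14]. Elementwise product with the kernel and sum: 15·2 + 20·-2 + 6·-1 + 10·-2 + 5·-2 + 14·2.
Output[0,1]: The receptive field on the input at this output position is [14 20 9 / 17 10 17 / 5 14 4]. Elementwise product with the kernel and sum: 14·2 + 9·-2 + 17·-1 + 17·-2 + 14·-2 + 4·2.

-18 -61 6 -17
-46 13 -38 40
-19 -37 -20 -23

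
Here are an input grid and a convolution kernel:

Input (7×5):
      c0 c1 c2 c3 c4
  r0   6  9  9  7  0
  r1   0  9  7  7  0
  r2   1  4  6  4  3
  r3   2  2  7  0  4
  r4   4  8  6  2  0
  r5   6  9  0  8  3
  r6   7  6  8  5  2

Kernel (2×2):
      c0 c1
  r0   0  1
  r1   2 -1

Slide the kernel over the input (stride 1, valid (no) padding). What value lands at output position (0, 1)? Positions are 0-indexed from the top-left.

20

The receptive field on the input at this output position is [9 9 / 9 7]. Elementwise product with the kernel and sum: 9·1 + 9·2 + 7·-1.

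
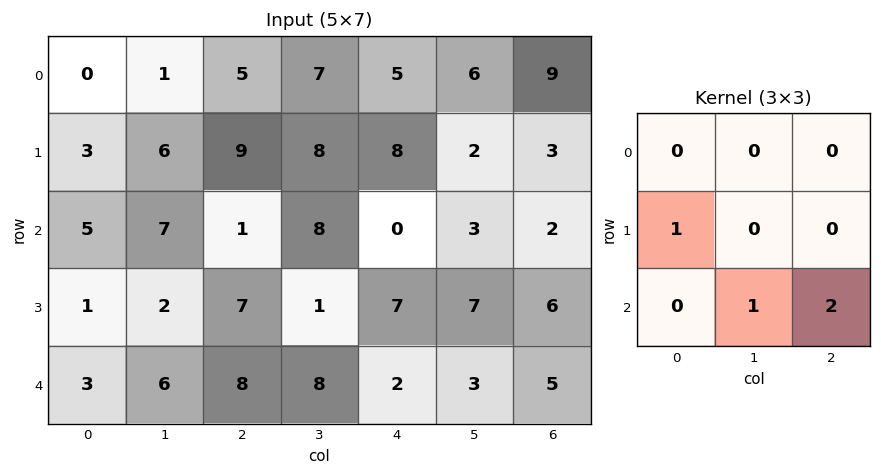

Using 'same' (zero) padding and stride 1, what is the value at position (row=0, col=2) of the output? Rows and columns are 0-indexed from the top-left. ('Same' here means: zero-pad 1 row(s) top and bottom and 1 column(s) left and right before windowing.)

26

The receptive field on the zero-padded input at this output position is [0 0 0 / 1 5 7 / 6 9 8]. Elementwise product with the kernel and sum: 1·1 + 9·1 + 8·2.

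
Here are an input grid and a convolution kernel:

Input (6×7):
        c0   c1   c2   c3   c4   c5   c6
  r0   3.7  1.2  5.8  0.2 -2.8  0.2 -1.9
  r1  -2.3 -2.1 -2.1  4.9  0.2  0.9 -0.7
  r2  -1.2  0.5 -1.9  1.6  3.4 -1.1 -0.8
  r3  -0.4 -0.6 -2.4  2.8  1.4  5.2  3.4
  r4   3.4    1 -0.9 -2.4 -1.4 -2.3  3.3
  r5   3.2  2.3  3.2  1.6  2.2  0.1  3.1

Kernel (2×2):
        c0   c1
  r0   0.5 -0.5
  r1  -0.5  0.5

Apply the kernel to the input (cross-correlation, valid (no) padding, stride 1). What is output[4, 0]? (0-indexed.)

The receptive field on the input at this output position is [3.4 1 / 3.2 2.3]. Elementwise product with the kernel and sum: 3.4·0.5 + 1·-0.5 + 3.2·-0.5 + 2.3·0.5.

0.75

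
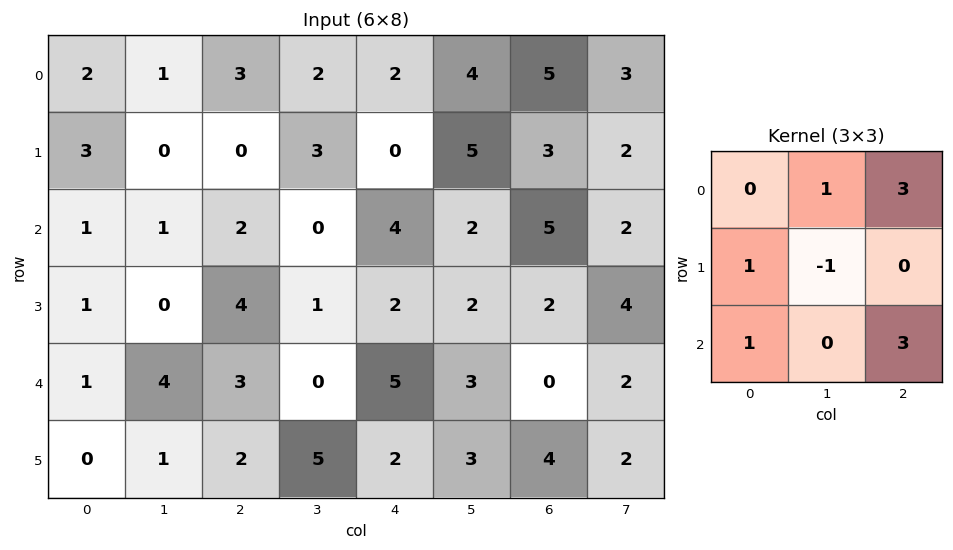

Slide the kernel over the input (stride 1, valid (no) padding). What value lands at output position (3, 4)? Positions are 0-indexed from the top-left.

24

The receptive field on the input at this output position is [2 2 2 / 5 3 0 / 2 3 4]. Elementwise product with the kernel and sum: 2·1 + 2·3 + 5·1 + 3·-1 + 2·1 + 4·3.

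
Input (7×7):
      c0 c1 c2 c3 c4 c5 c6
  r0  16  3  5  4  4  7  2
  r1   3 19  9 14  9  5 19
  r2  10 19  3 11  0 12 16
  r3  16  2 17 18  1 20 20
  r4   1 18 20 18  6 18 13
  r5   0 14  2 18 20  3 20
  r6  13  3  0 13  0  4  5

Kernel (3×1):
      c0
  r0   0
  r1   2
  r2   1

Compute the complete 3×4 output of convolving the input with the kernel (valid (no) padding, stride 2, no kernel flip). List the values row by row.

16 21 18 54
33 54 8 53
13 4 40 45

Output[0,0]: The receptive field on the input at this output position is [16 / 3 / 10]. Elementwise product with the kernel and sum: 3·2 + 10·1.
Output[0,1]: The receptive field on the input at this output position is [5 / 9 / 3]. Elementwise product with the kernel and sum: 9·2 + 3·1.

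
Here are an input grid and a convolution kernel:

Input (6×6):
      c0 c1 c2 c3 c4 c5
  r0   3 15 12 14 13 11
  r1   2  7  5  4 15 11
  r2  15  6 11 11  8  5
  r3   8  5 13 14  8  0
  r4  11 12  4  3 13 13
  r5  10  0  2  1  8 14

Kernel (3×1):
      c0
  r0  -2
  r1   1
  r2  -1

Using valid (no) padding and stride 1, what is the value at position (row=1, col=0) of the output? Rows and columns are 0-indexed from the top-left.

3

The receptive field on the input at this output position is [2 / 15 / 8]. Elementwise product with the kernel and sum: 2·-2 + 15·1 + 8·-1.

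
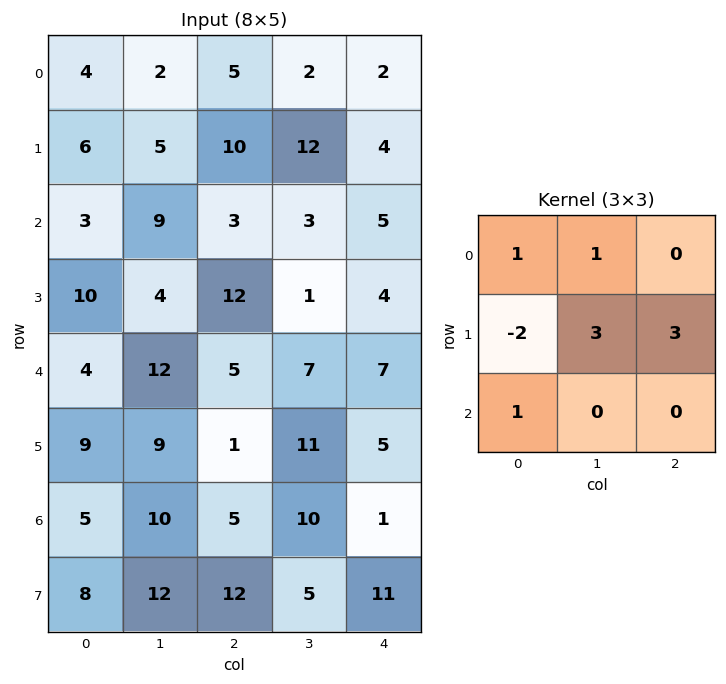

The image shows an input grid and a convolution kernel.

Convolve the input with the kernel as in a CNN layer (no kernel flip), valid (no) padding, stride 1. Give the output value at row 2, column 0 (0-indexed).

44

The receptive field on the input at this output position is [3 9 3 / 10 4 12 / 4 12 5]. Elementwise product with the kernel and sum: 3·1 + 9·1 + 10·-2 + 4·3 + 12·3 + 4·1.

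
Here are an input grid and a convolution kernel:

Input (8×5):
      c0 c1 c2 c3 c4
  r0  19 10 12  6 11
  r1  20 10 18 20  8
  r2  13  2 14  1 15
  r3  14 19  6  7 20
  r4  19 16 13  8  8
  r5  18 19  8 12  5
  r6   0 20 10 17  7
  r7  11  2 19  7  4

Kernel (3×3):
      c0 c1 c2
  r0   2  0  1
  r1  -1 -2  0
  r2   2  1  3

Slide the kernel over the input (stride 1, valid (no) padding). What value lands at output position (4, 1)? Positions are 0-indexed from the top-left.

The receptive field on the input at this output position is [16 13 8 / 19 8 12 / 20 10 17]. Elementwise product with the kernel and sum: 16·2 + 8·1 + 19·-1 + 8·-2 + 20·2 + 10·1 + 17·3.

106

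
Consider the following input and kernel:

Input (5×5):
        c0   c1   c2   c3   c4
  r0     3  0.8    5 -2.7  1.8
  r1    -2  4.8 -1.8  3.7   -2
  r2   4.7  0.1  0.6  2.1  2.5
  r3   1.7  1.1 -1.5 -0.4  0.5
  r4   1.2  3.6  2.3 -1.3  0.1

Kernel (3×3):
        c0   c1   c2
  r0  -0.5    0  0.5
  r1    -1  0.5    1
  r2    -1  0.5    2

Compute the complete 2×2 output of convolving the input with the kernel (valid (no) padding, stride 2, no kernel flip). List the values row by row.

Output[0,0]: The receptive field on the input at this output position is [3 0.8 5 / -2 4.8 -1.8 / 4.7 0.1 0.6]. Elementwise product with the kernel and sum: 3·-0.5 + 5·0.5 + -2·-1 + 4.8·0.5 + -1.8·1 + 4.7·-1 + 0.1·0.5 + 0.6·2.

0.15 5.5
0.5 0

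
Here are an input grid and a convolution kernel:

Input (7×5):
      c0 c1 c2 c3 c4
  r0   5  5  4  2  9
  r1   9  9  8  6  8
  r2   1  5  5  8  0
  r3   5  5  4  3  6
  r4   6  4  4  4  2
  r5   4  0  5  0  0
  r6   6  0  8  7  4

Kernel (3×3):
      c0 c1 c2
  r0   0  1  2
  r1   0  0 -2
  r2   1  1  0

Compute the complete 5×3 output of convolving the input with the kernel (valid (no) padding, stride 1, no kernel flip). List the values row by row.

Output[0,0]: The receptive field on the input at this output position is [5 5 4 / 9 9 8 / 1 5 5]. Elementwise product with the kernel and sum: 5·1 + 4·2 + 8·-2 + 1·1 + 5·1.

3 6 17
25 13 29
17 23 4
9 7 16
8 20 23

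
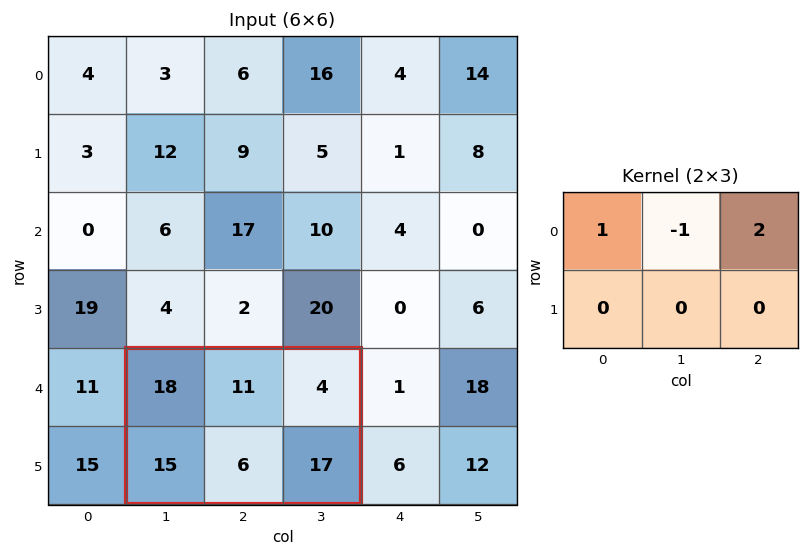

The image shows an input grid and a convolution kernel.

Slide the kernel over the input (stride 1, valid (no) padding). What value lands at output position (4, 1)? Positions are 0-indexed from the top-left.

15

The receptive field on the input at this output position is [18 11 4 / 15 6 17]. Elementwise product with the kernel and sum: 18·1 + 11·-1 + 4·2.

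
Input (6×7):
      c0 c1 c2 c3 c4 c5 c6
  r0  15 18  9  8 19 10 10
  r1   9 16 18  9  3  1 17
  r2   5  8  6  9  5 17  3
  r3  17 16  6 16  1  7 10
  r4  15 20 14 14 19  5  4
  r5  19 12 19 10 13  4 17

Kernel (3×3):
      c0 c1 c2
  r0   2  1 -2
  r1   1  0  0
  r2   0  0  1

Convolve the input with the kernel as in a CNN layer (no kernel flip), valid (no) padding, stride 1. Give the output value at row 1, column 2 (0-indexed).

46

The receptive field on the input at this output position is [18 9 3 / 6 9 5 / 6 16 1]. Elementwise product with the kernel and sum: 18·2 + 9·1 + 3·-2 + 6·1 + 1·1.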